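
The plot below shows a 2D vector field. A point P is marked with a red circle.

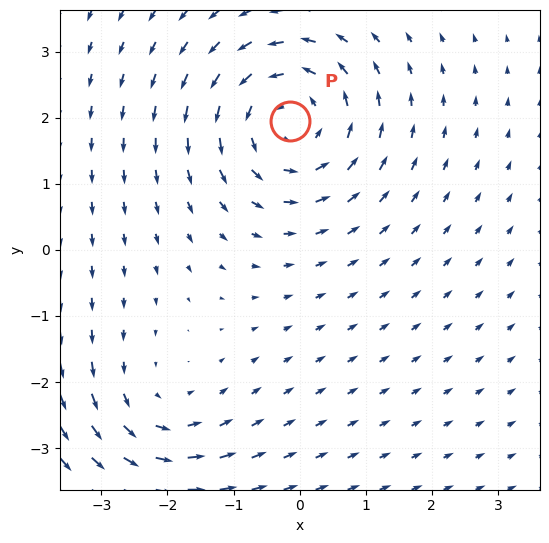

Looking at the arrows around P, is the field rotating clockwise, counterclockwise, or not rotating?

Near P at (-0.1, 2.0) the arrows circulate counterclockwise. The curl (z-component) there is about +4; positive curl means counterclockwise rotation.

counterclockwise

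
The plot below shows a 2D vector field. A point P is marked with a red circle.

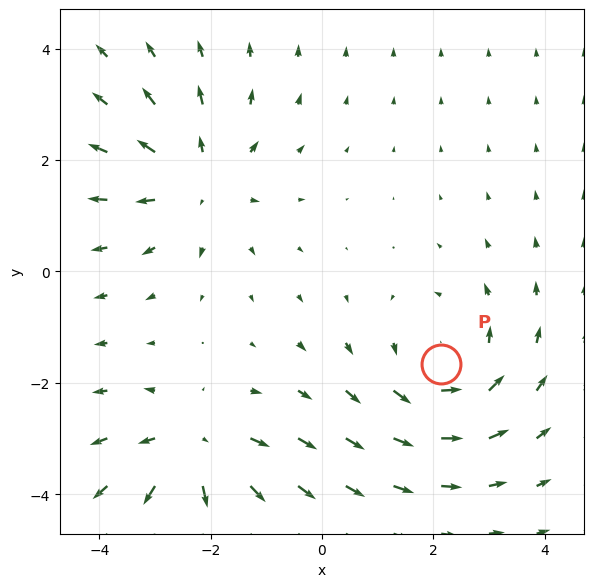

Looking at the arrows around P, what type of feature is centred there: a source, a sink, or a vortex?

vortex

At P (2.1, -1.7) the arrows circulate counterclockwise. Divergence ≈0, curl about +3 — near-zero divergence with nonzero curl is a vortex.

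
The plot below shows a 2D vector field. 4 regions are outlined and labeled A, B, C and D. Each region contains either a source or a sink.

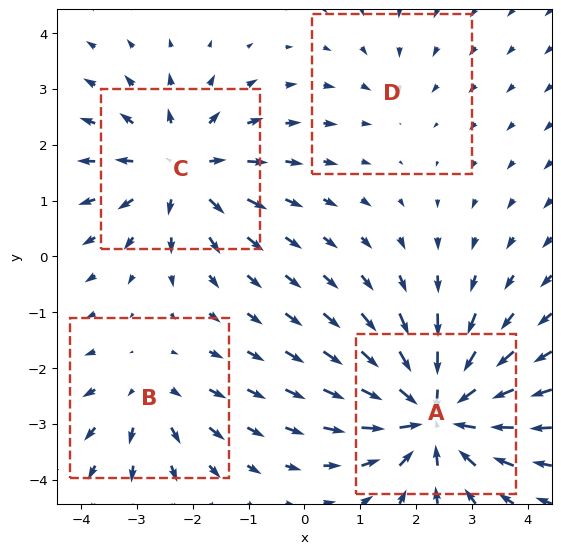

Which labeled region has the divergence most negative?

A

Divergence at each region's feature centre — A: about -7, B: about +3, C: about +5, D: about -2. Region A is most negative.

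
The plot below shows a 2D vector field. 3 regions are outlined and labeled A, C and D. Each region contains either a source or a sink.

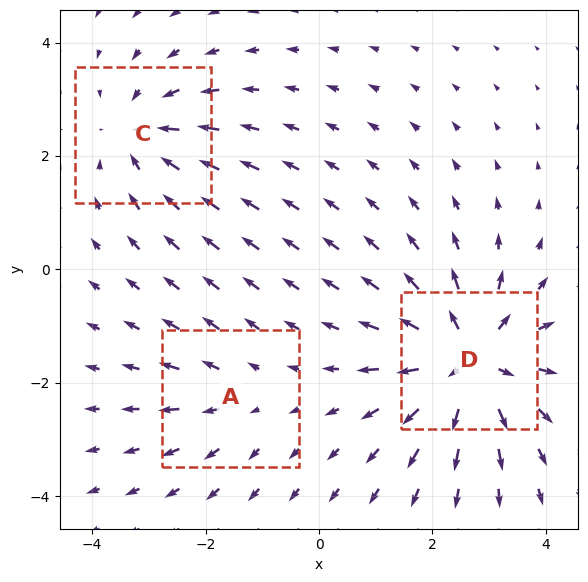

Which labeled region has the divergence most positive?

D

Divergence at each region's feature centre — A: about +2, C: about -3, D: about +5. Region D is most positive.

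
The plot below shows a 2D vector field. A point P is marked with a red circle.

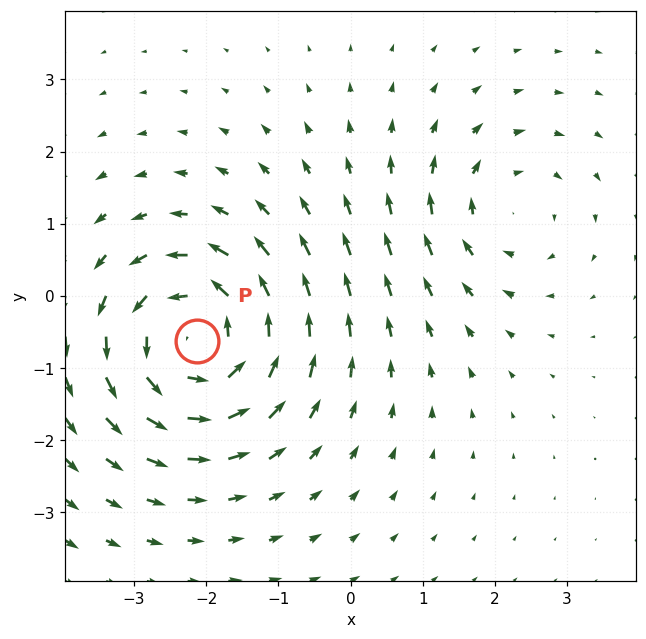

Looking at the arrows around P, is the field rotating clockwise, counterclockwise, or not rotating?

counterclockwise

Near P at (-2.1, -0.6) the arrows circulate counterclockwise. The curl (z-component) there is about +4; positive curl means counterclockwise rotation.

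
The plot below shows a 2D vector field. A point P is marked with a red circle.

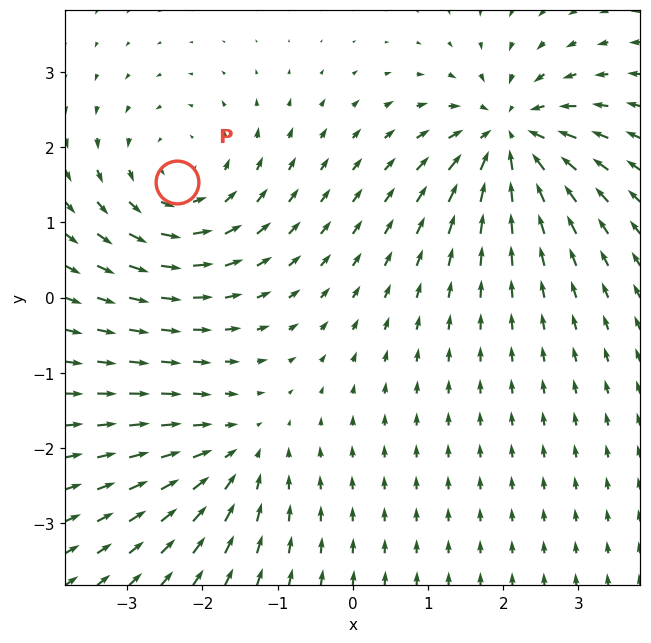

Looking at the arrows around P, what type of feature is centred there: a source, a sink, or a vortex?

At P (-2.3, 1.5) the arrows circulate counterclockwise. Divergence ≈0, curl about +4 — near-zero divergence with nonzero curl is a vortex.

vortex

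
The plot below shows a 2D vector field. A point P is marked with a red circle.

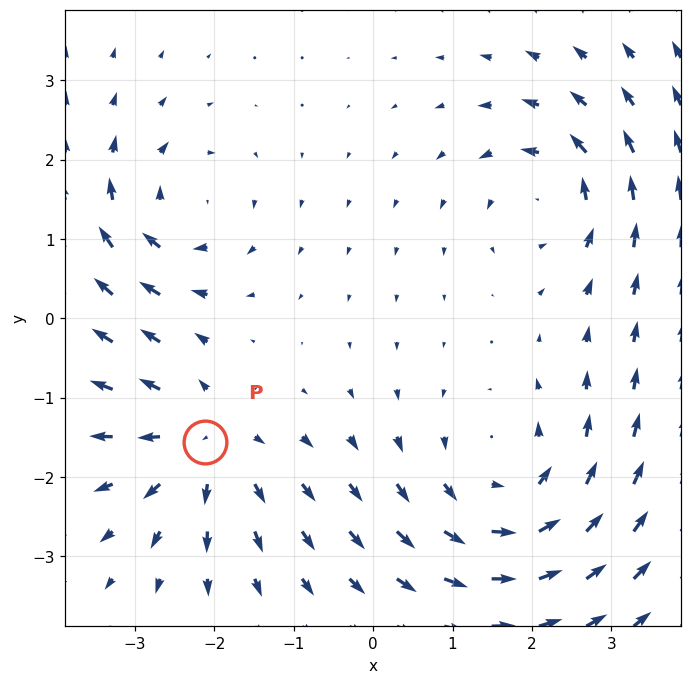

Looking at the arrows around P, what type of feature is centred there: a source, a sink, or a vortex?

source

At P (-2.1, -1.6) the arrows spread outward. Divergence about +5, curl ≈0 — positive divergence with near-zero curl is a source.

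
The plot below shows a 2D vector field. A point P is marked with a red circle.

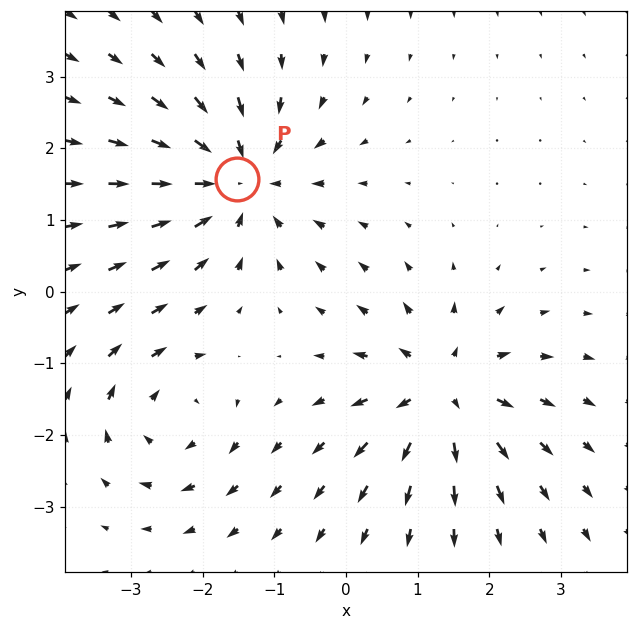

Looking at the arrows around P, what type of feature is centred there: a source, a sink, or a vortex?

sink

At P (-1.5, 1.6) the arrows converge inward. Divergence about -5, curl ≈0 — negative divergence with near-zero curl is a sink.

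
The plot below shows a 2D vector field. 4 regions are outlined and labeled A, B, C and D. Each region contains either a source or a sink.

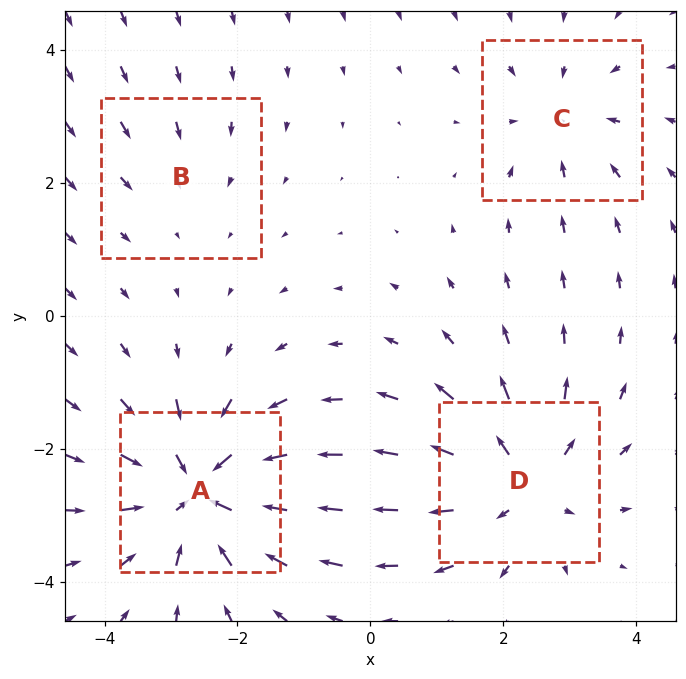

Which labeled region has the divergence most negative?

Divergence at each region's feature centre — A: about -6, B: about -2, C: about -3, D: about +5. Region A is most negative.

A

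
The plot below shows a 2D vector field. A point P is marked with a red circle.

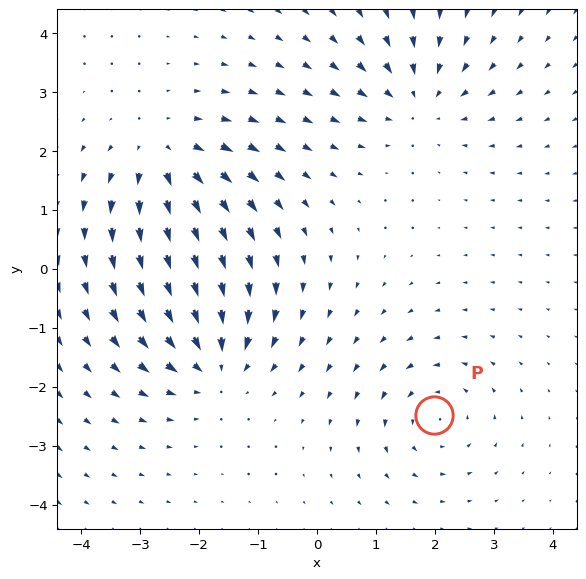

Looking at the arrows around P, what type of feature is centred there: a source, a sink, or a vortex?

At P (2.0, -2.5) the arrows circulate counterclockwise. Divergence ≈0, curl about +4 — near-zero divergence with nonzero curl is a vortex.

vortex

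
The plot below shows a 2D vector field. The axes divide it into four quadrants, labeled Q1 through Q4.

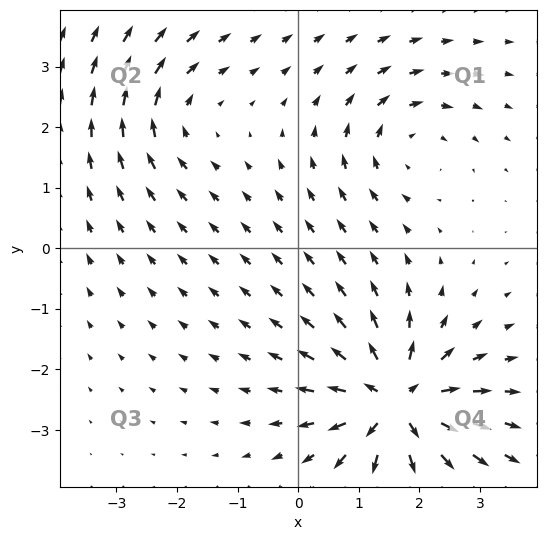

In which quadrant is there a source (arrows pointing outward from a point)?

The source sits at approximately (1.6, -2.5), which lies in quadrant Q4. The divergence there is about +6, positive as expected for a source.

Q4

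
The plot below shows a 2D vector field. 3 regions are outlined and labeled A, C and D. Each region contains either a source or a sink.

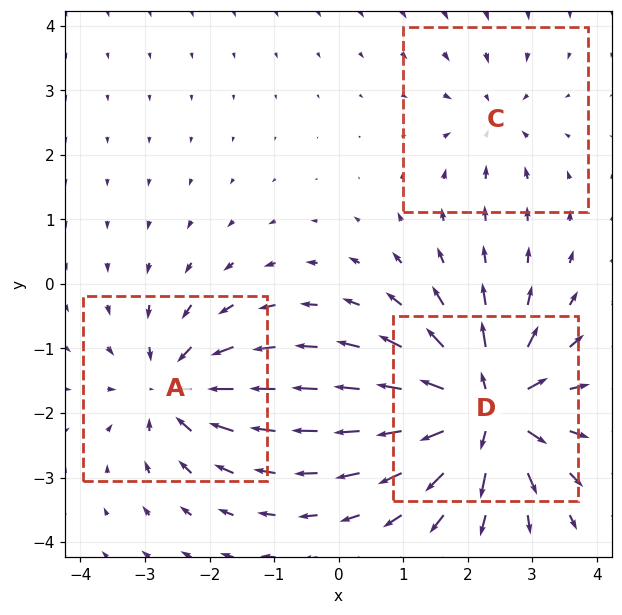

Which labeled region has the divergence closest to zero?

Divergence at each region's feature centre — A: about -4, C: about -2, D: about +7. Region C is closest to zero.

C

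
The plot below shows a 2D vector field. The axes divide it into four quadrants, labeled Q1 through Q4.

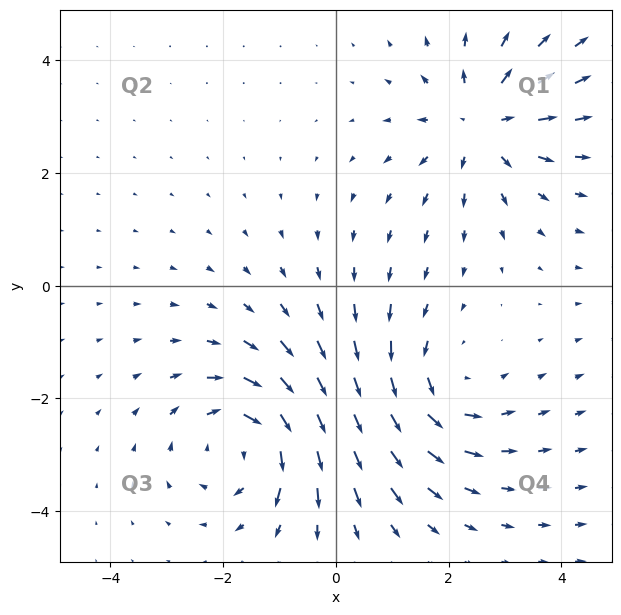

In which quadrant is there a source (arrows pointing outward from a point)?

The source sits at approximately (2.6, 2.9), which lies in quadrant Q1. The divergence there is about +4, positive as expected for a source.

Q1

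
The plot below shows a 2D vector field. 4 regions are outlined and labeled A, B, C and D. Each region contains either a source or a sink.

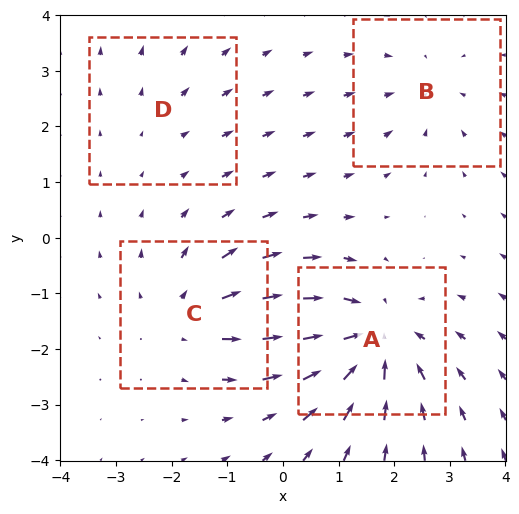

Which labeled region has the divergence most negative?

Divergence at each region's feature centre — A: about -6, B: about -3, C: about +4, D: about +2. Region A is most negative.

A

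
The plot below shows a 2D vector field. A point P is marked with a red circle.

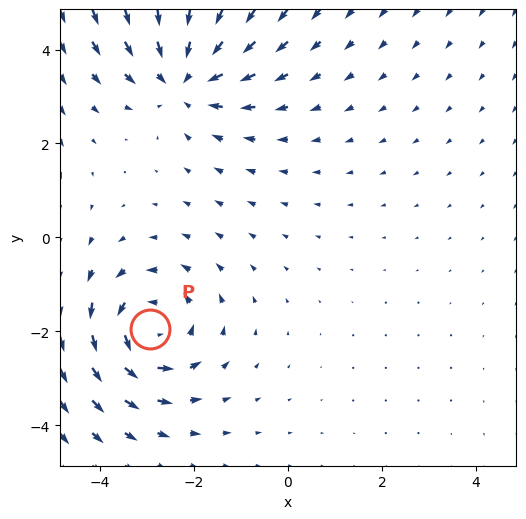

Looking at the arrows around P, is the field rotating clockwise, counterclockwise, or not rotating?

counterclockwise

Near P at (-2.9, -1.9) the arrows circulate counterclockwise. The curl (z-component) there is about +4; positive curl means counterclockwise rotation.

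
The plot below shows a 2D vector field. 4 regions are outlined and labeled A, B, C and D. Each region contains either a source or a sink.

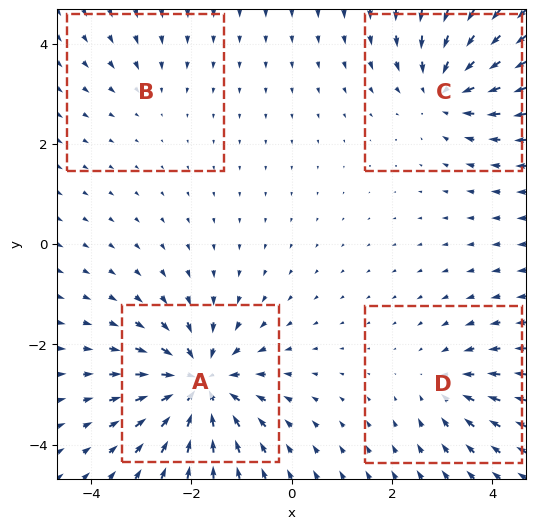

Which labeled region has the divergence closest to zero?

Divergence at each region's feature centre — A: about -8, B: about -2, C: about -5, D: about -4. Region B is closest to zero.

B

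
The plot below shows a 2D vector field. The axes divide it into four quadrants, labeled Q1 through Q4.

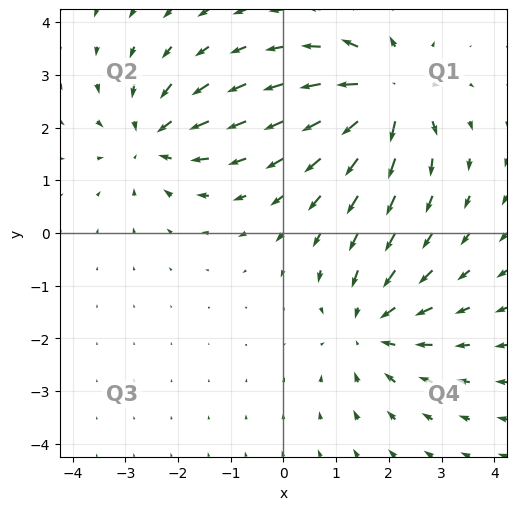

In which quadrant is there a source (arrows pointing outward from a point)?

Q1

The source sits at approximately (2.0, 2.6), which lies in quadrant Q1. The divergence there is about +7, positive as expected for a source.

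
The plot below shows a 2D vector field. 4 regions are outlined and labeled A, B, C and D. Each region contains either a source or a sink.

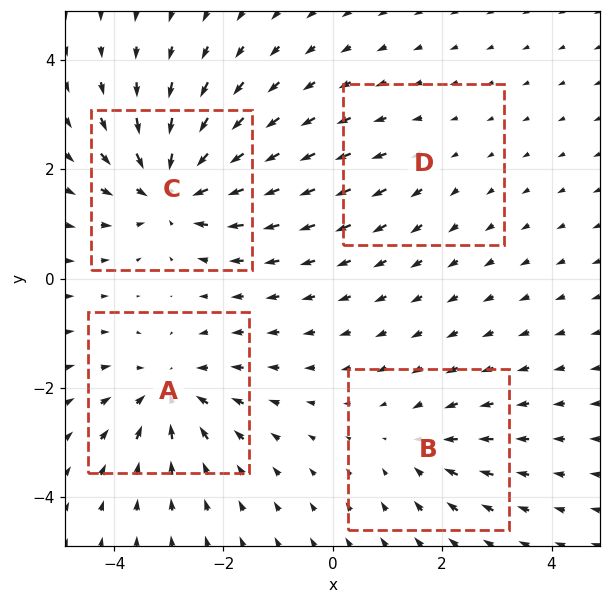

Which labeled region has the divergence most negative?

C

Divergence at each region's feature centre — A: about -5, B: about -3, C: about -7, D: about +2. Region C is most negative.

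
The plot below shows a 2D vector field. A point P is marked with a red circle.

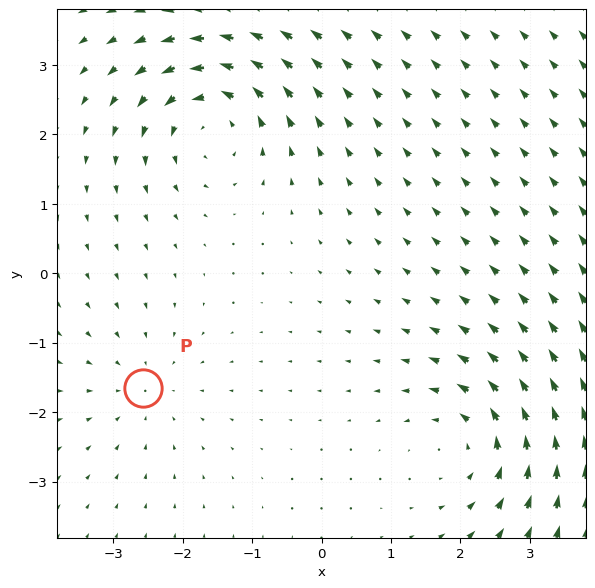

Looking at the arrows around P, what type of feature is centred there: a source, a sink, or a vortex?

sink

At P (-2.6, -1.7) the arrows converge inward. Divergence about -3, curl ≈0 — negative divergence with near-zero curl is a sink.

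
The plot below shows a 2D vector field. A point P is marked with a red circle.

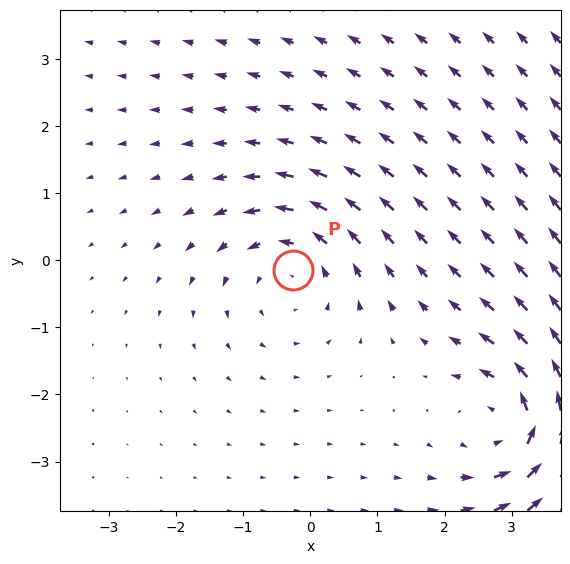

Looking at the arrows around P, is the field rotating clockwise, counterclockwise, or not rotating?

Near P at (-0.3, -0.1) the arrows circulate counterclockwise. The curl (z-component) there is about +3; positive curl means counterclockwise rotation.

counterclockwise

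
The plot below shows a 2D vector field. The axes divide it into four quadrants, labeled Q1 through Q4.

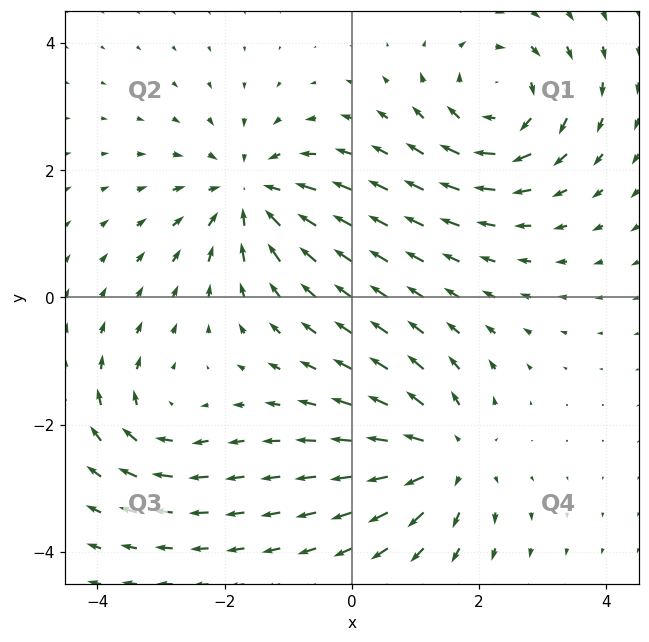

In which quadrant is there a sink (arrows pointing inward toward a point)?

The sink sits at approximately (-1.6, 1.6), which lies in quadrant Q2. The divergence there is about -5, negative as expected for a sink.

Q2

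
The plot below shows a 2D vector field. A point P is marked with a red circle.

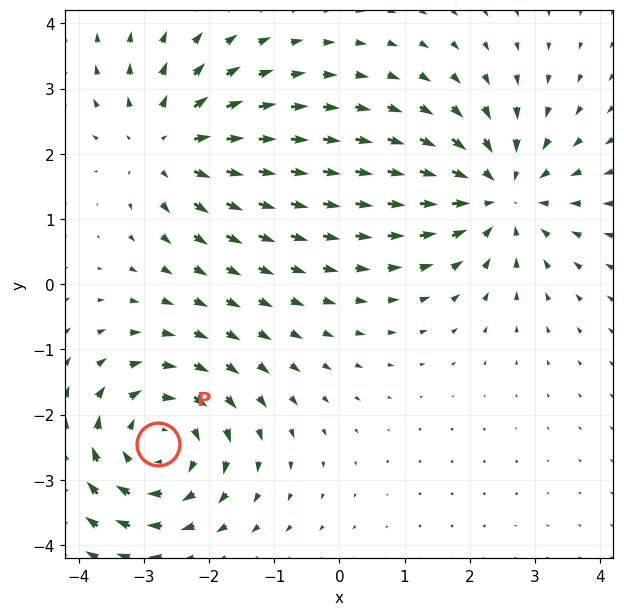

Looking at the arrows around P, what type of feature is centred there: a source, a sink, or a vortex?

vortex

At P (-2.8, -2.4) the arrows circulate clockwise. Divergence ≈0, curl about -4 — near-zero divergence with nonzero curl is a vortex.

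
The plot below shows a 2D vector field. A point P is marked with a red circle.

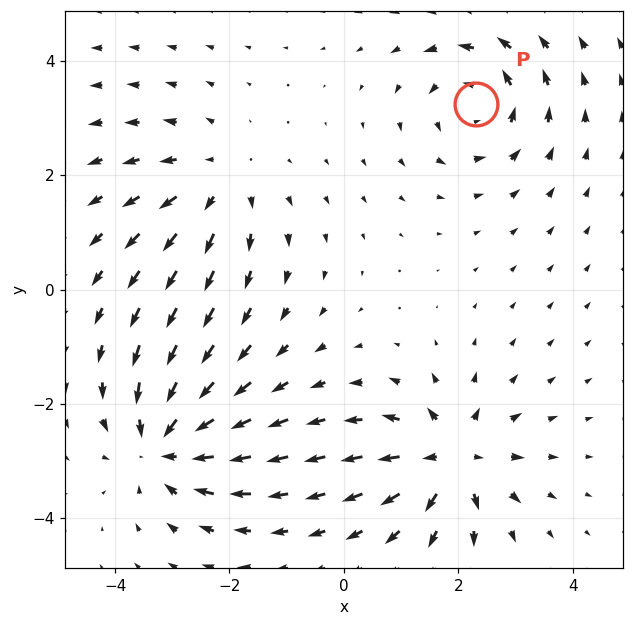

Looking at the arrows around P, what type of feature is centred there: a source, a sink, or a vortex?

At P (2.3, 3.2) the arrows circulate counterclockwise. Divergence ≈0, curl about +4 — near-zero divergence with nonzero curl is a vortex.

vortex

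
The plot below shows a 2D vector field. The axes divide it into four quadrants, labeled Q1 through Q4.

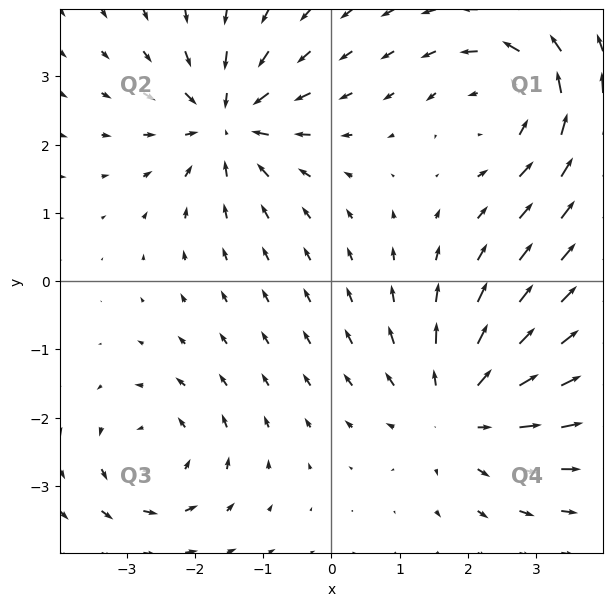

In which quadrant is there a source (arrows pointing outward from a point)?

The source sits at approximately (1.9, -1.9), which lies in quadrant Q4. The divergence there is about +4, positive as expected for a source.

Q4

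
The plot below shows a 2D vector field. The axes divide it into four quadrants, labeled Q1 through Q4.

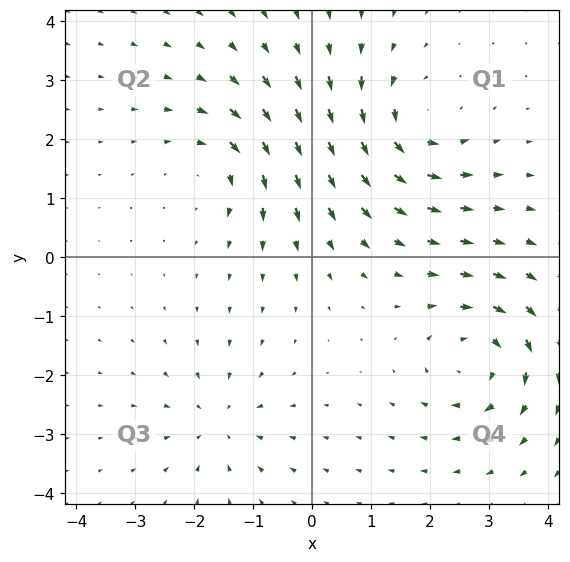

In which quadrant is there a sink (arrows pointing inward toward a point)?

Q3

The sink sits at approximately (-1.6, -2.8), which lies in quadrant Q3. The divergence there is about -4, negative as expected for a sink.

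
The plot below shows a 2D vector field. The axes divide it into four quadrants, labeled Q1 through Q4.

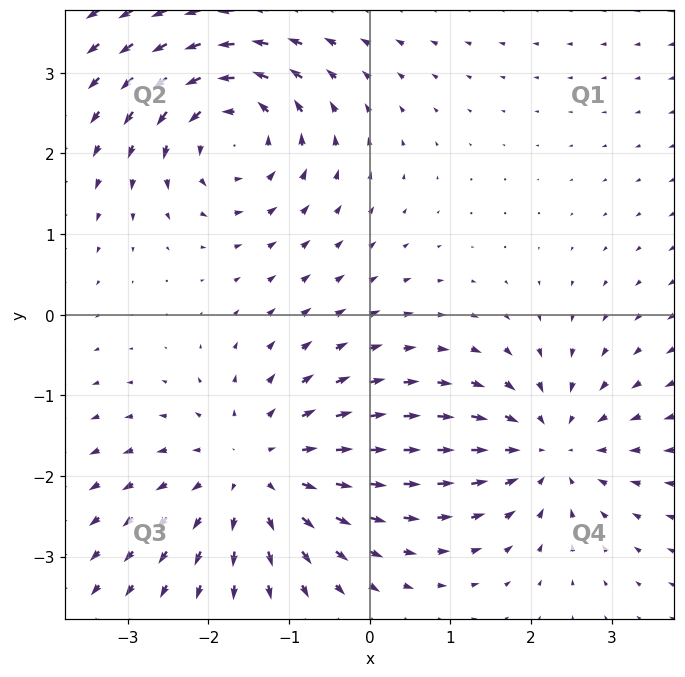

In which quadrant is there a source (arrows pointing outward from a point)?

The source sits at approximately (-1.4, -1.9), which lies in quadrant Q3. The divergence there is about +3, positive as expected for a source.

Q3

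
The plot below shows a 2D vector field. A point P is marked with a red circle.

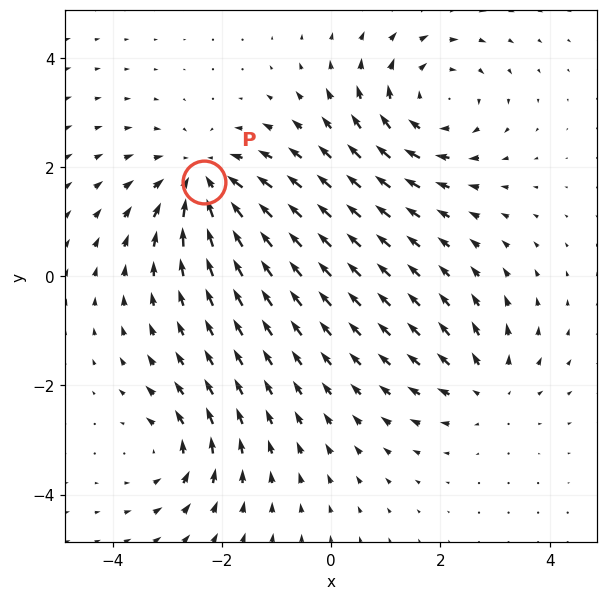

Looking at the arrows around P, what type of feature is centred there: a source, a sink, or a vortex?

sink

At P (-2.3, 1.7) the arrows converge inward. Divergence about -4, curl ≈0 — negative divergence with near-zero curl is a sink.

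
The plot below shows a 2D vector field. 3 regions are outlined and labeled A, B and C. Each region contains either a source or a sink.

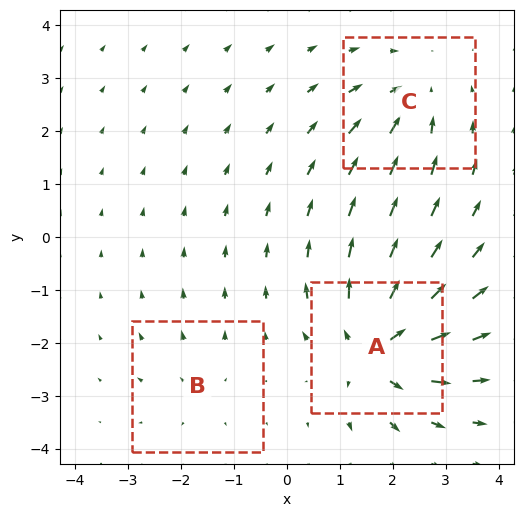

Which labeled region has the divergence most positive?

A

Divergence at each region's feature centre — A: about +6, B: about +2, C: about -3. Region A is most positive.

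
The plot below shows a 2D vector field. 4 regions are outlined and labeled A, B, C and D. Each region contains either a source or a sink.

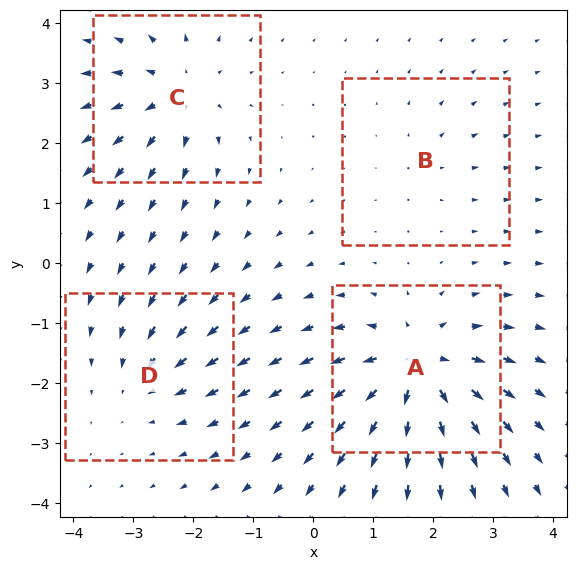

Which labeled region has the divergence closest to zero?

B

Divergence at each region's feature centre — A: about +8, B: about +2, C: about +6, D: about -4. Region B is closest to zero.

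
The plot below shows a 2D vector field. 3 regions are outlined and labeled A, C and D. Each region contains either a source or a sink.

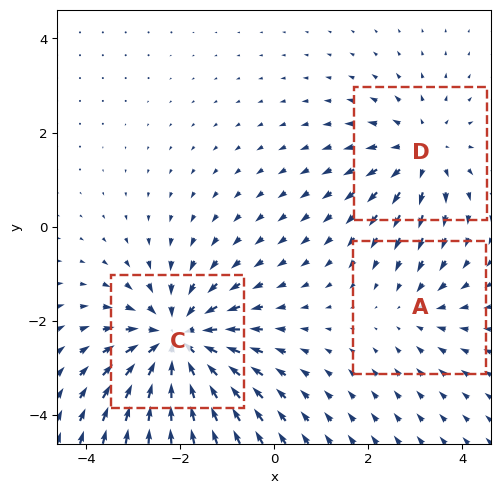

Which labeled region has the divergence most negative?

C

Divergence at each region's feature centre — A: about -2, C: about -4, D: about +3. Region C is most negative.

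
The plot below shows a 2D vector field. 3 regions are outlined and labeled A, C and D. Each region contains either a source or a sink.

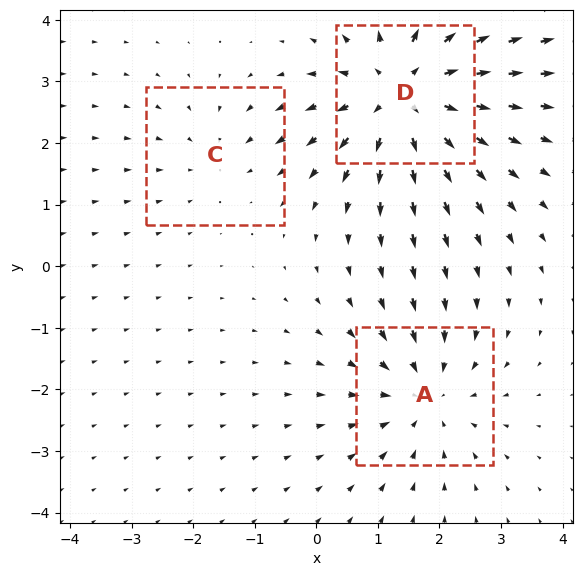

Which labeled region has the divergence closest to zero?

Divergence at each region's feature centre — A: about -3, C: about -2, D: about +4. Region C is closest to zero.

C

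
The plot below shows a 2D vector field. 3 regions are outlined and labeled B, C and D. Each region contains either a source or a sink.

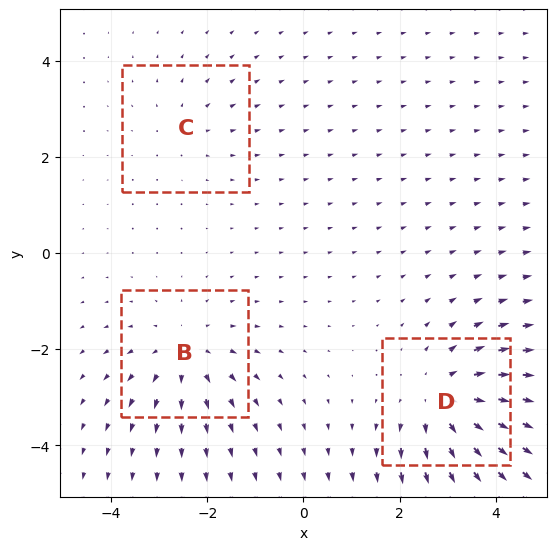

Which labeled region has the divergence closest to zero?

Divergence at each region's feature centre — B: about +3, C: about +2, D: about +4. Region C is closest to zero.

C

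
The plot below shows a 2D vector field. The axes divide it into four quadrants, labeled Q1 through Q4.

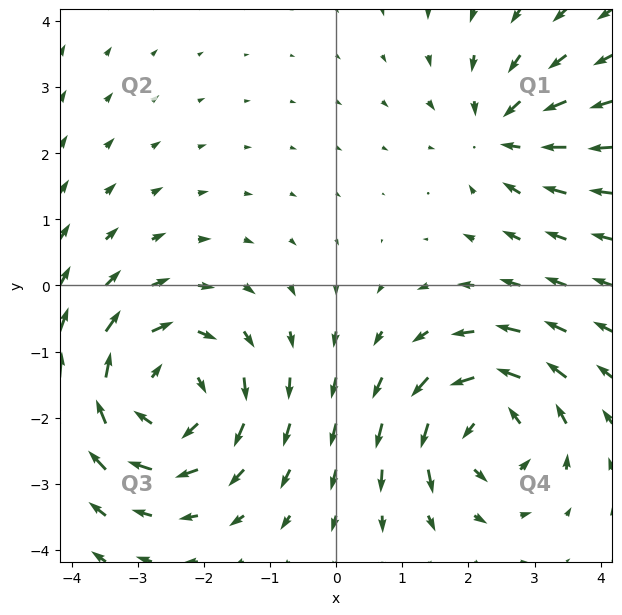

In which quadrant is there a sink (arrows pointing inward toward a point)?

Q1

The sink sits at approximately (2.5, 2.3), which lies in quadrant Q1. The divergence there is about -3, negative as expected for a sink.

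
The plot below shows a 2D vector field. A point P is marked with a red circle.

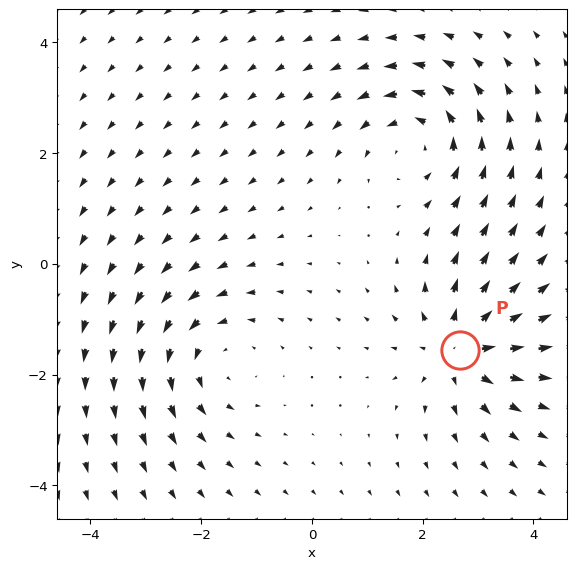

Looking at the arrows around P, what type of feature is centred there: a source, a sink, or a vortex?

source

At P (2.7, -1.5) the arrows spread outward. Divergence about +4, curl ≈0 — positive divergence with near-zero curl is a source.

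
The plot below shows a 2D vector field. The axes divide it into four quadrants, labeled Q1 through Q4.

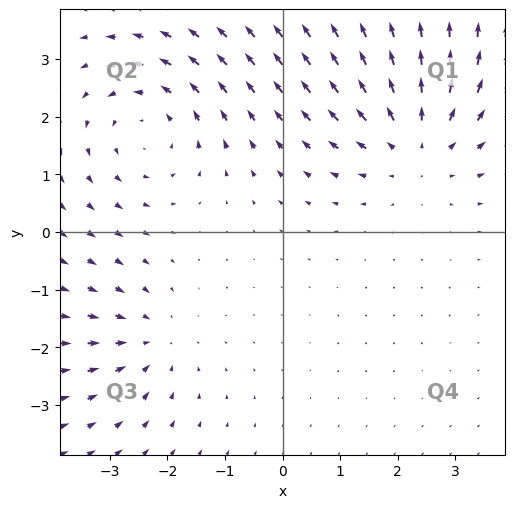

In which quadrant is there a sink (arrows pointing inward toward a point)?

The sink sits at approximately (-2.3, -1.9), which lies in quadrant Q3. The divergence there is about -3, negative as expected for a sink.

Q3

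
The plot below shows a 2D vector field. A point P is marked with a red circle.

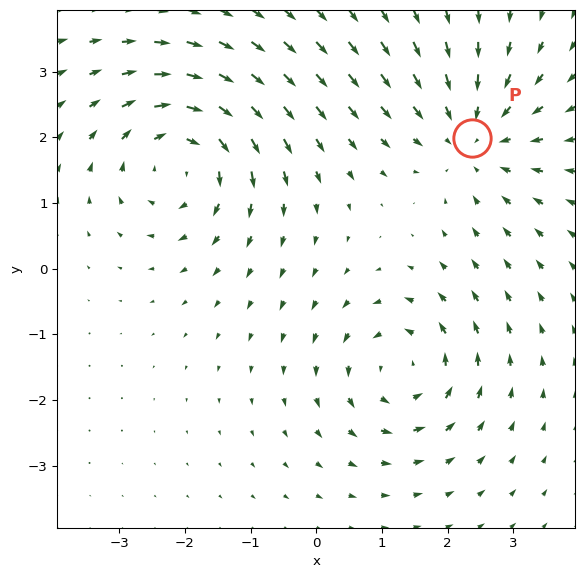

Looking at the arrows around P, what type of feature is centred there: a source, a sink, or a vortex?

At P (2.4, 2.0) the arrows converge inward. Divergence about -4, curl ≈0 — negative divergence with near-zero curl is a sink.

sink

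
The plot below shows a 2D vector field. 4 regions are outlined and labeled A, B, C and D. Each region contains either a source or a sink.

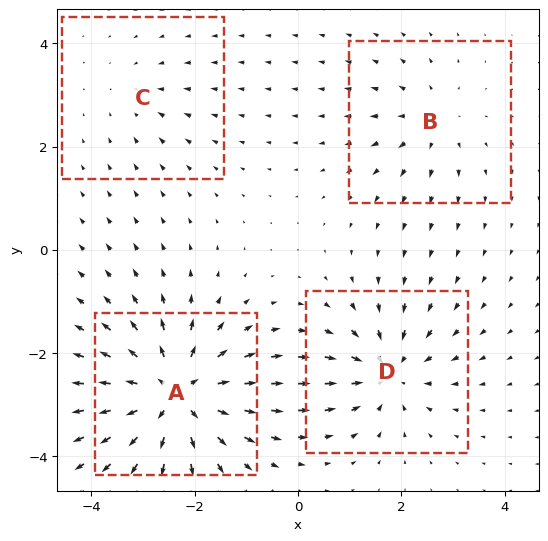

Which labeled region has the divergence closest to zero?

C

Divergence at each region's feature centre — A: about +7, B: about +3, C: about -2, D: about -5. Region C is closest to zero.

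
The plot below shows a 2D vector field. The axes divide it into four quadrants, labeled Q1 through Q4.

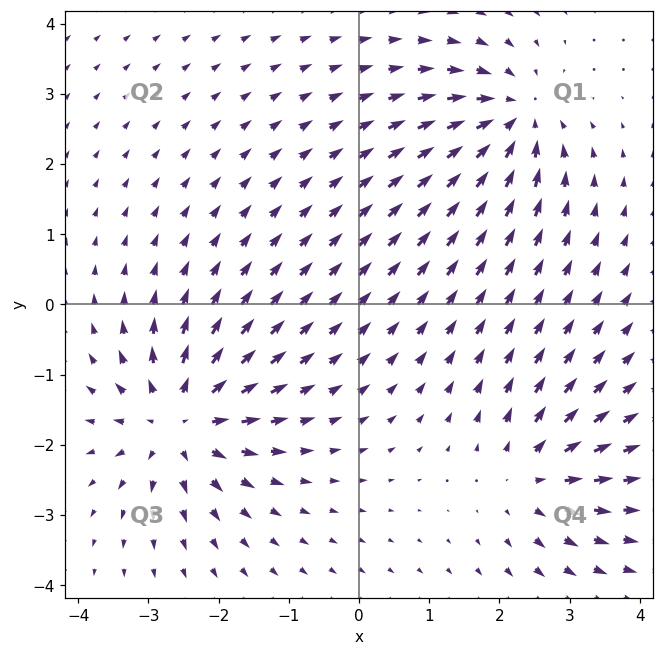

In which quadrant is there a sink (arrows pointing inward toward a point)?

Q1

The sink sits at approximately (2.2, 2.7), which lies in quadrant Q1. The divergence there is about -5, negative as expected for a sink.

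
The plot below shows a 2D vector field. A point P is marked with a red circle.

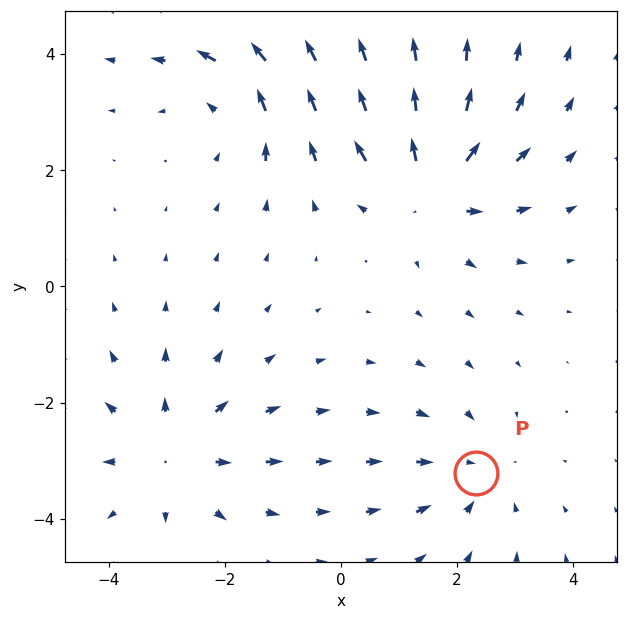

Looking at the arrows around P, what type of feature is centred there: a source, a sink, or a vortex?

At P (2.3, -3.2) the arrows converge inward. Divergence about -3, curl ≈0 — negative divergence with near-zero curl is a sink.

sink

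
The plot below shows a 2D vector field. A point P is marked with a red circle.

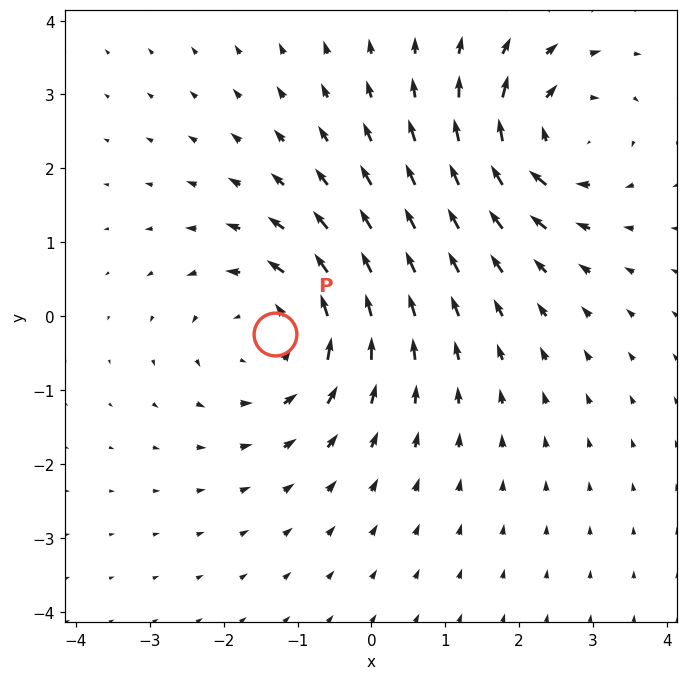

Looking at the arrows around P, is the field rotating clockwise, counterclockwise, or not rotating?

counterclockwise

Near P at (-1.3, -0.2) the arrows circulate counterclockwise. The curl (z-component) there is about +4; positive curl means counterclockwise rotation.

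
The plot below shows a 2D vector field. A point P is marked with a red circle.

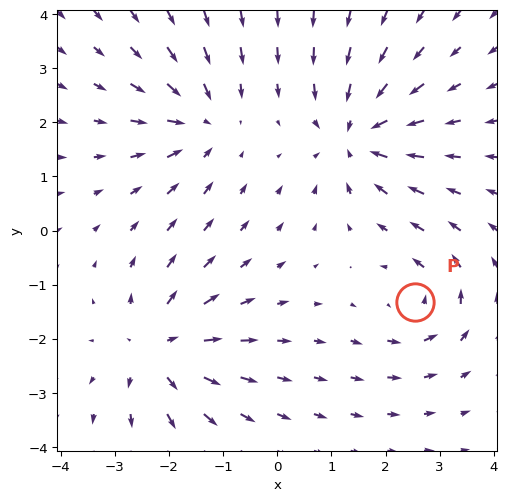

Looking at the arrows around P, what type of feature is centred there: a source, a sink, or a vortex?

At P (2.5, -1.3) the arrows circulate counterclockwise. Divergence ≈0, curl about +3 — near-zero divergence with nonzero curl is a vortex.

vortex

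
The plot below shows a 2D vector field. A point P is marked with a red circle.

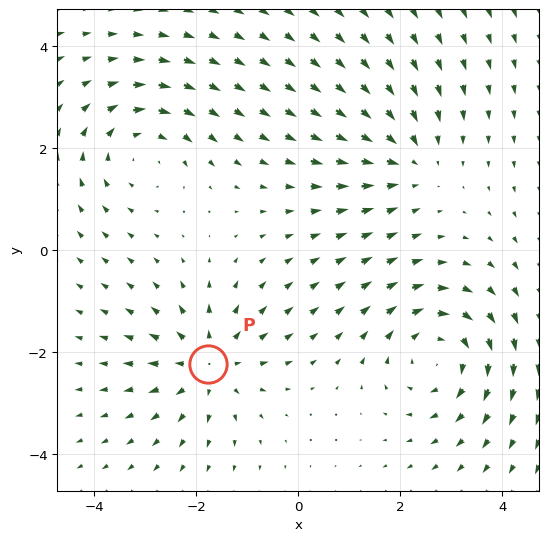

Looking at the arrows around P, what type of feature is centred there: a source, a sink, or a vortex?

At P (-1.8, -2.2) the arrows spread outward. Divergence about +3, curl ≈0 — positive divergence with near-zero curl is a source.

source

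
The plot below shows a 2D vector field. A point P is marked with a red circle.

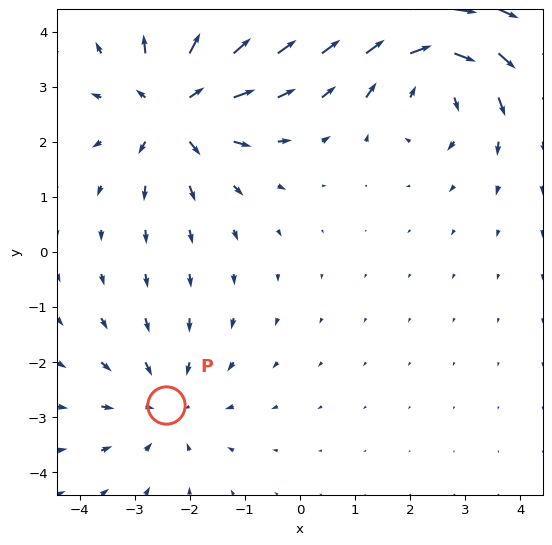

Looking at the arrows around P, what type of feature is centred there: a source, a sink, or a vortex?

sink

At P (-2.4, -2.8) the arrows converge inward. Divergence about -2, curl ≈0 — negative divergence with near-zero curl is a sink.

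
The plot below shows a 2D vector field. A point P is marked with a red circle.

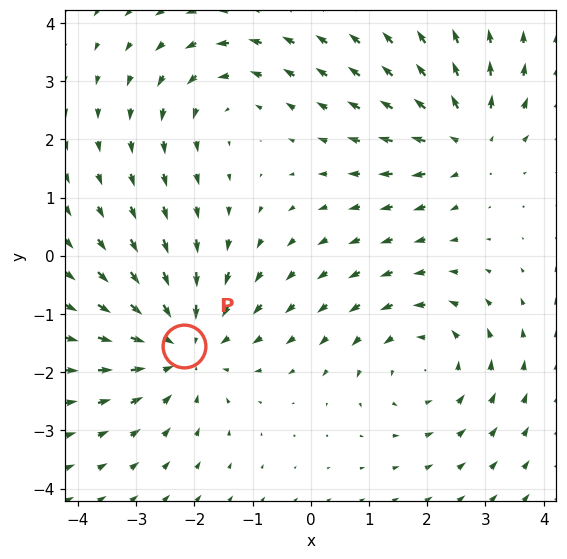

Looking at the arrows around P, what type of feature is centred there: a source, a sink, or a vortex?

sink

At P (-2.2, -1.5) the arrows converge inward. Divergence about -4, curl ≈0 — negative divergence with near-zero curl is a sink.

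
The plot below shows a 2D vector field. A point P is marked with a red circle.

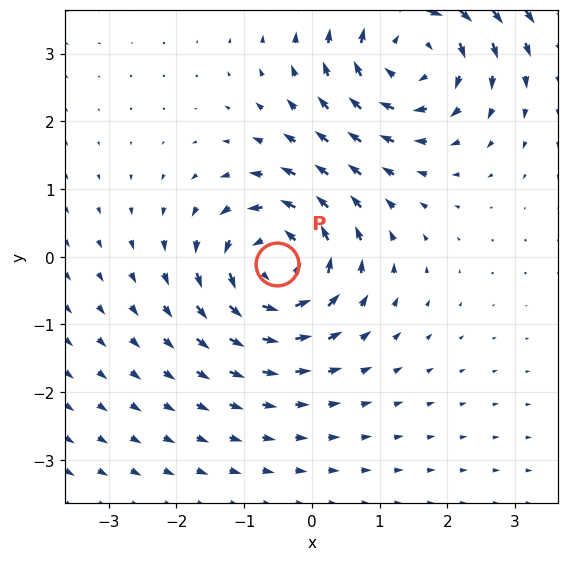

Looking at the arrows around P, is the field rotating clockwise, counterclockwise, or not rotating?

Near P at (-0.5, -0.1) the arrows circulate counterclockwise. The curl (z-component) there is about +6; positive curl means counterclockwise rotation.

counterclockwise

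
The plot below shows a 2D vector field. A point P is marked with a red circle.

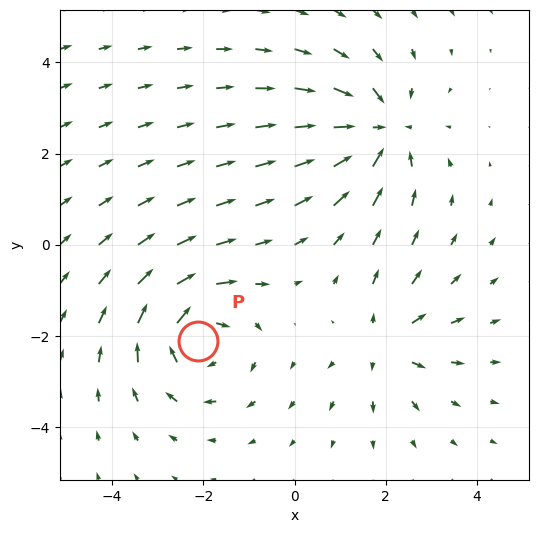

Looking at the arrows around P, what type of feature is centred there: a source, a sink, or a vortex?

vortex

At P (-2.1, -2.1) the arrows circulate clockwise. Divergence ≈0, curl about -5 — near-zero divergence with nonzero curl is a vortex.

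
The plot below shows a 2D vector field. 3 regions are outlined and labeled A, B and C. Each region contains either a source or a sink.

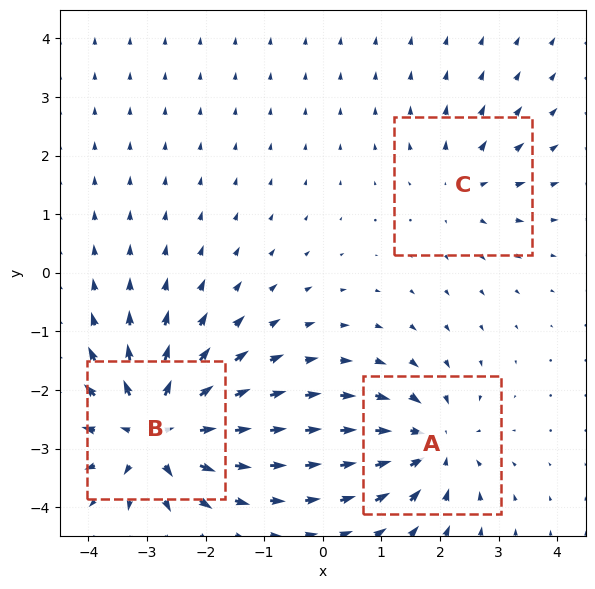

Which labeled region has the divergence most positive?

B

Divergence at each region's feature centre — A: about -4, B: about +6, C: about +2. Region B is most positive.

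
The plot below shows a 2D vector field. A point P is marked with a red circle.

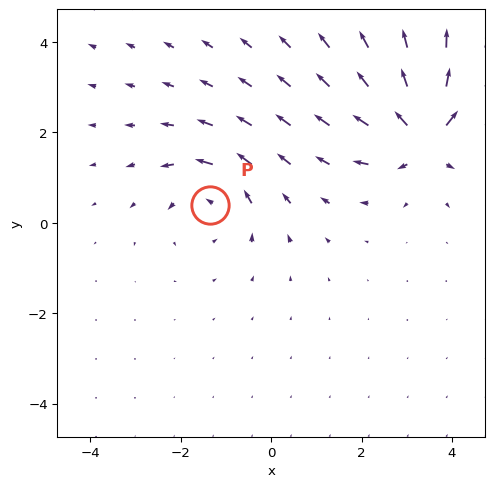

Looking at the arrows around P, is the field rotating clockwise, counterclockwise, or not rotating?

Near P at (-1.3, 0.4) the arrows circulate counterclockwise. The curl (z-component) there is about +3; positive curl means counterclockwise rotation.

counterclockwise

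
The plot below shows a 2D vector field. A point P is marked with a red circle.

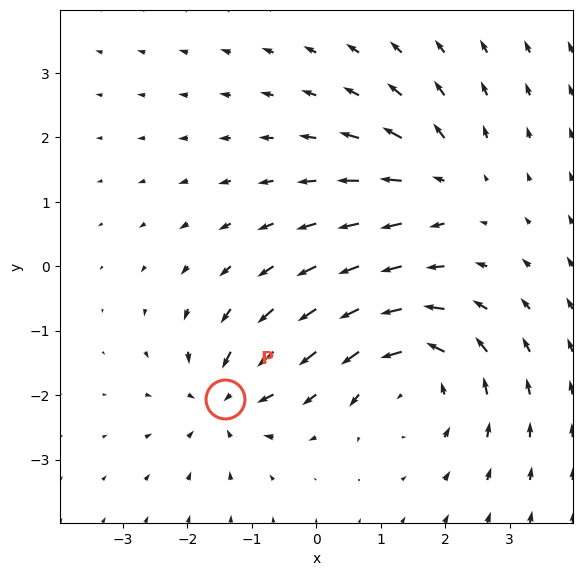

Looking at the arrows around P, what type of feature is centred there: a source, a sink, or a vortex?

sink

At P (-1.4, -2.1) the arrows converge inward. Divergence about -4, curl ≈0 — negative divergence with near-zero curl is a sink.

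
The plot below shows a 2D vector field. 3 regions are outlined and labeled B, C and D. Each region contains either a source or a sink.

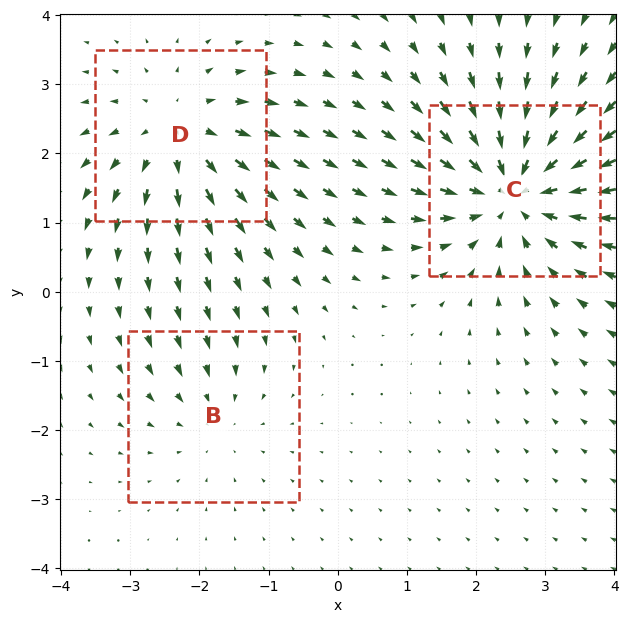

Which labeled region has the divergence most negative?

Divergence at each region's feature centre — B: about -2, C: about -5, D: about +3. Region C is most negative.

C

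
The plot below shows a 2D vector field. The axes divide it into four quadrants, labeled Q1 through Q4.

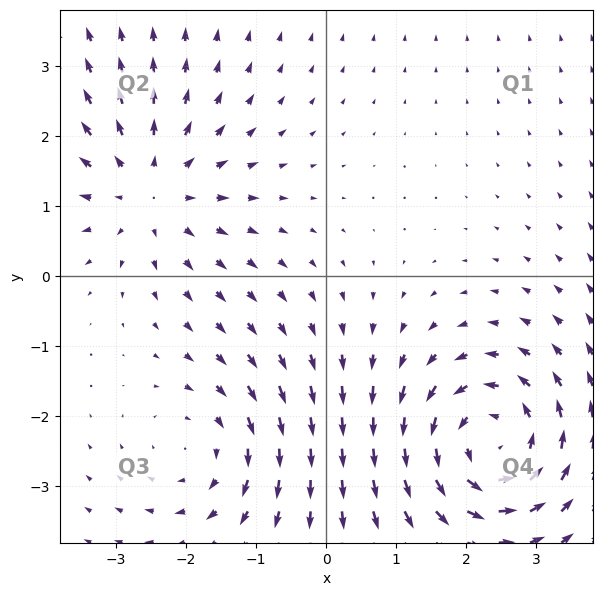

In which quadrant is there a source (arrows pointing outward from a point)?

The source sits at approximately (-2.5, 1.2), which lies in quadrant Q2. The divergence there is about +3, positive as expected for a source.

Q2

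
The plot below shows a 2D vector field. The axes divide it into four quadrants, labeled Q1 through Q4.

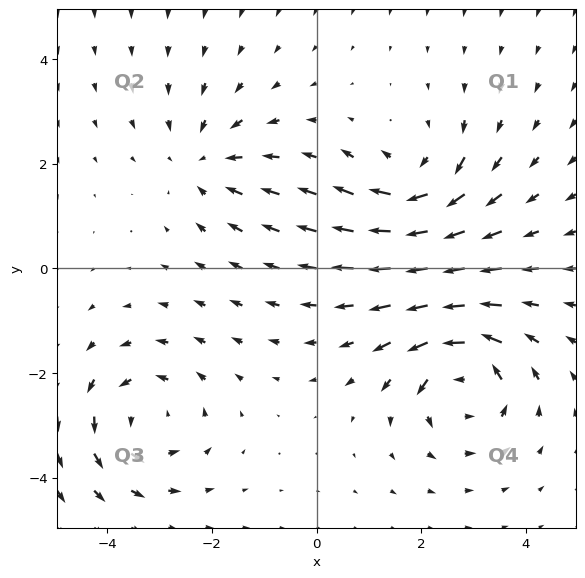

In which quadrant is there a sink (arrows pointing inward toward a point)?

Q2

The sink sits at approximately (-2.1, 2.0), which lies in quadrant Q2. The divergence there is about -3, negative as expected for a sink.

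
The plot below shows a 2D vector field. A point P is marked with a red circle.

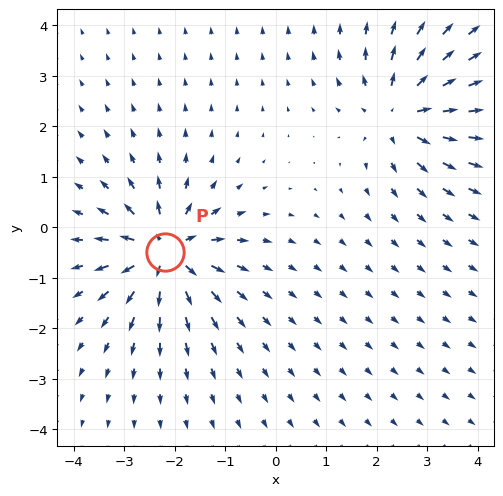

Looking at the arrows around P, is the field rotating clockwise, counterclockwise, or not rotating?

Near P at (-2.2, -0.5) the arrows show no circulation. The curl there is ≈0.

not rotating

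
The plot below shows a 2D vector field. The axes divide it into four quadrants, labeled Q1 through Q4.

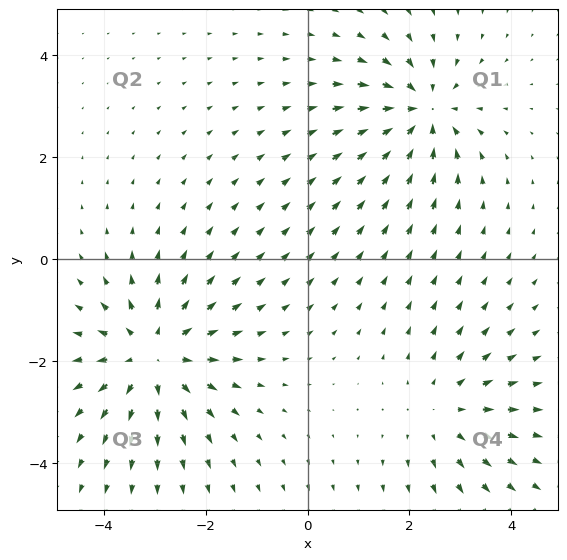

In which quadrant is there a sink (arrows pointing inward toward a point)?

Q1

The sink sits at approximately (2.3, 2.9), which lies in quadrant Q1. The divergence there is about -4, negative as expected for a sink.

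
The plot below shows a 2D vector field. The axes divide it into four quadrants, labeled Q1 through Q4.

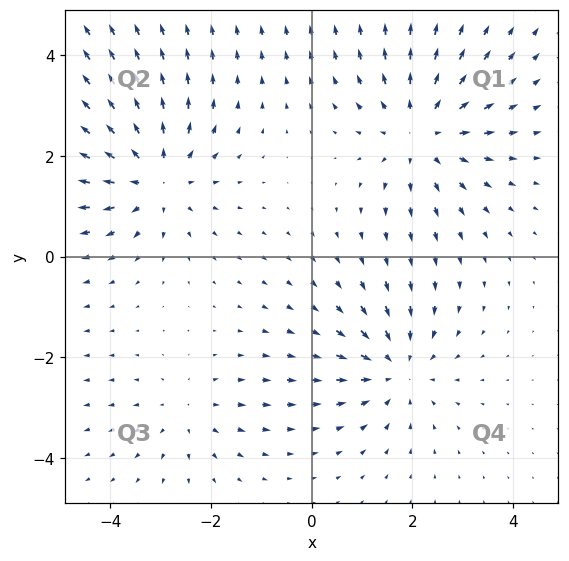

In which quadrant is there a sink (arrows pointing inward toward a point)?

The sink sits at approximately (1.7, -2.2), which lies in quadrant Q4. The divergence there is about -4, negative as expected for a sink.

Q4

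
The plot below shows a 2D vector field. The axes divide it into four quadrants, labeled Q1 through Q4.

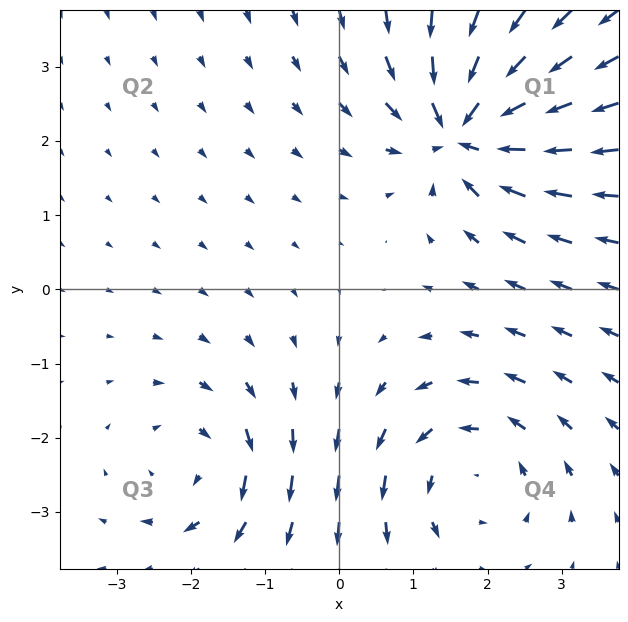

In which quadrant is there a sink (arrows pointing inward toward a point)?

Q1

The sink sits at approximately (1.7, 2.1), which lies in quadrant Q1. The divergence there is about -6, negative as expected for a sink.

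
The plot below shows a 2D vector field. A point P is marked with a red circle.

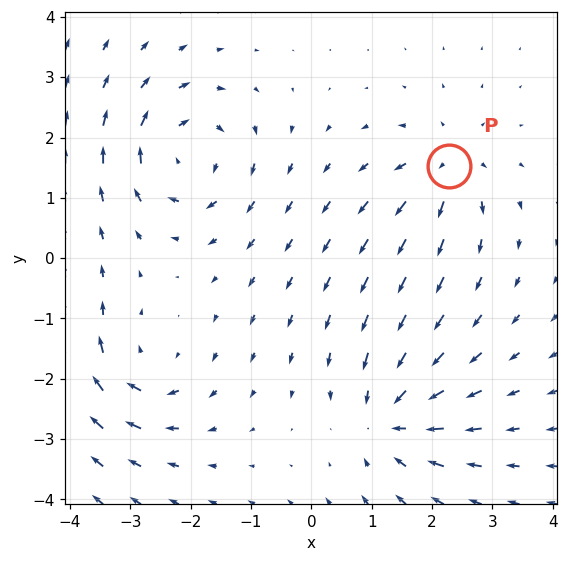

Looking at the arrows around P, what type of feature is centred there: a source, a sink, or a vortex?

source

At P (2.3, 1.5) the arrows spread outward. Divergence about +4, curl ≈0 — positive divergence with near-zero curl is a source.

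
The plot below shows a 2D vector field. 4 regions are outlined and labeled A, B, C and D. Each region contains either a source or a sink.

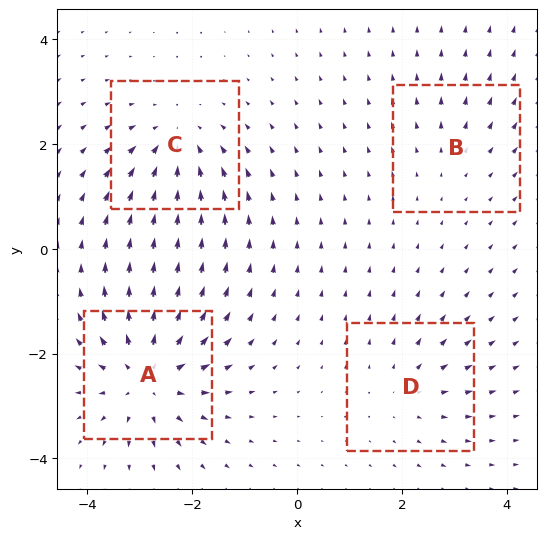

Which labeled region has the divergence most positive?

A

Divergence at each region's feature centre — A: about +7, B: about +2, C: about -5, D: about +3. Region A is most positive.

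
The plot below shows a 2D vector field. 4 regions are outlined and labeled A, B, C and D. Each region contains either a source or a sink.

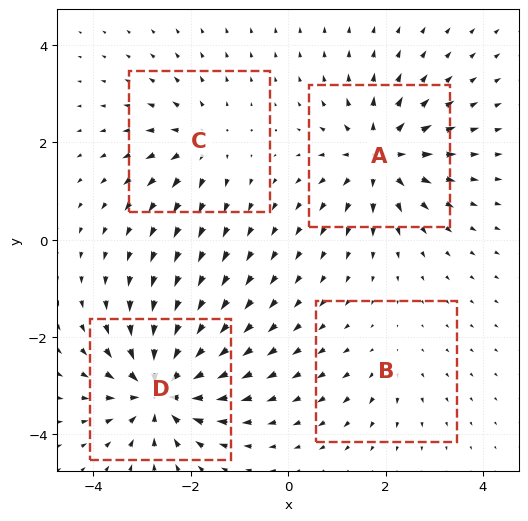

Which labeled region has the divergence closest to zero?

B

Divergence at each region's feature centre — A: about +6, B: about +2, C: about +4, D: about -8. Region B is closest to zero.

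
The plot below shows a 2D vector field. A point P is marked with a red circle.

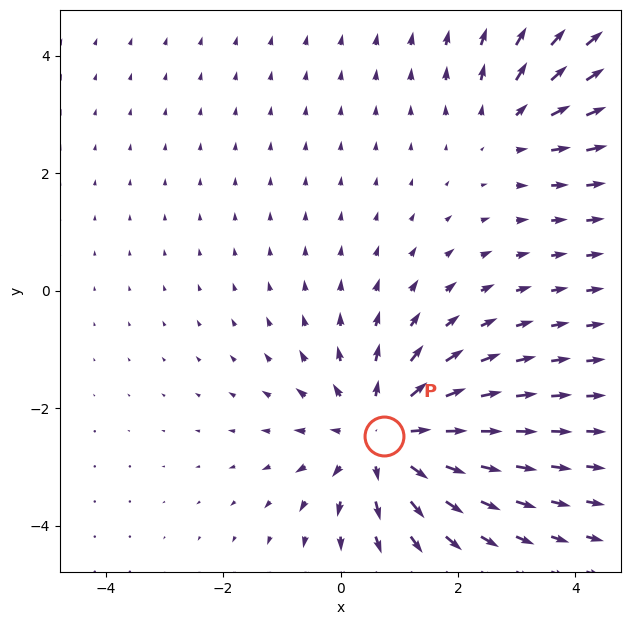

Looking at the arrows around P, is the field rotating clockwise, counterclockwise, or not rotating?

not rotating

Near P at (0.7, -2.5) the arrows show no circulation. The curl there is ≈0.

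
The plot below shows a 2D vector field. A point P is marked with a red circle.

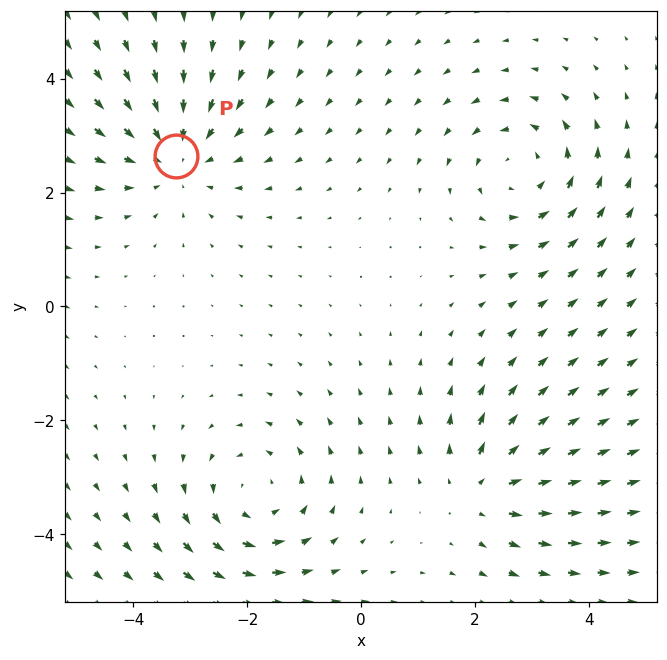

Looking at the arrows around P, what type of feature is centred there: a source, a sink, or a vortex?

At P (-3.2, 2.6) the arrows converge inward. Divergence about -4, curl ≈0 — negative divergence with near-zero curl is a sink.

sink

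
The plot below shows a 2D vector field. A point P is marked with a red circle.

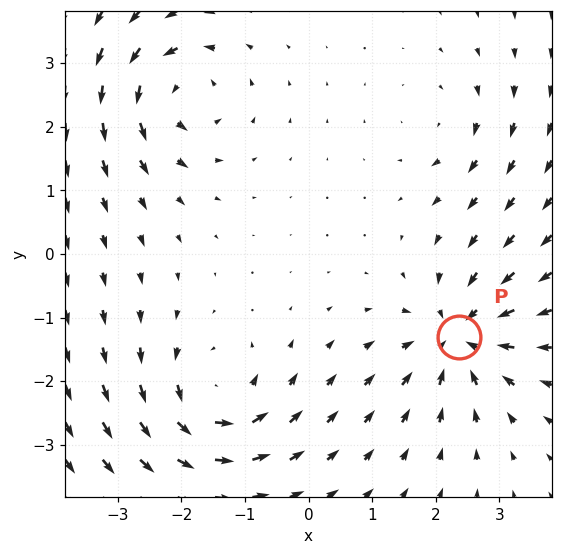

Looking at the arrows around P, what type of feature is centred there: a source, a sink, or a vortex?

At P (2.4, -1.3) the arrows converge inward. Divergence about -6, curl ≈0 — negative divergence with near-zero curl is a sink.

sink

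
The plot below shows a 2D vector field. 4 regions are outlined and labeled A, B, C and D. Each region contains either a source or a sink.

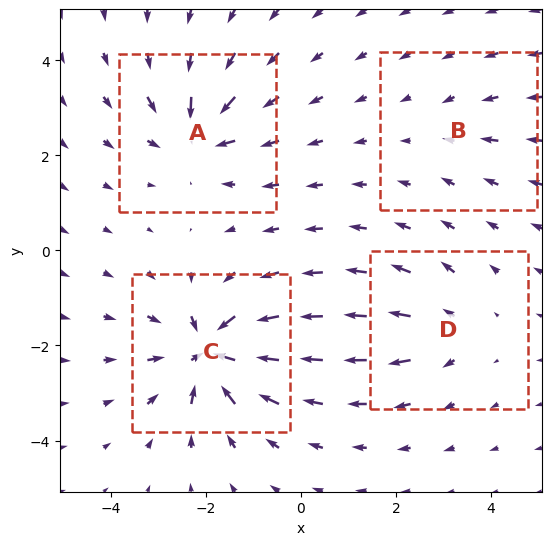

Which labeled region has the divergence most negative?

Divergence at each region's feature centre — A: about -6, B: about -2, C: about -9, D: about +4. Region C is most negative.

C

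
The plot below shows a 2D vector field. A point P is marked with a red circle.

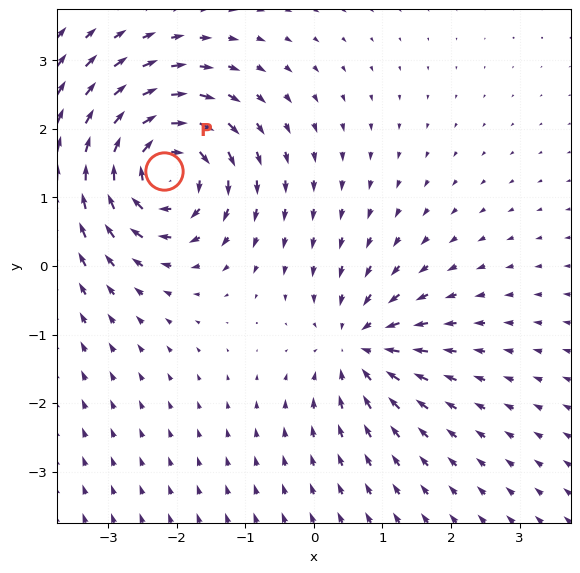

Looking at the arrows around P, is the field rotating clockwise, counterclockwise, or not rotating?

Near P at (-2.2, 1.4) the arrows circulate clockwise. The curl (z-component) there is about -6; negative curl means clockwise rotation.

clockwise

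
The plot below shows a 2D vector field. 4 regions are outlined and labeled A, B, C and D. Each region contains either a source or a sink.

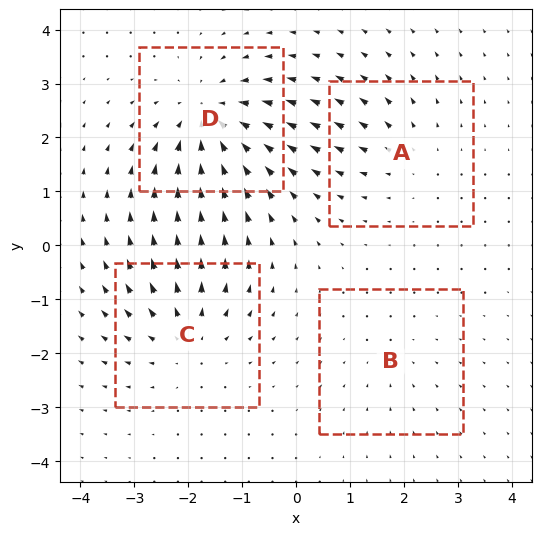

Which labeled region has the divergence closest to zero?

B

Divergence at each region's feature centre — A: about +3, B: about -2, C: about +5, D: about -7. Region B is closest to zero.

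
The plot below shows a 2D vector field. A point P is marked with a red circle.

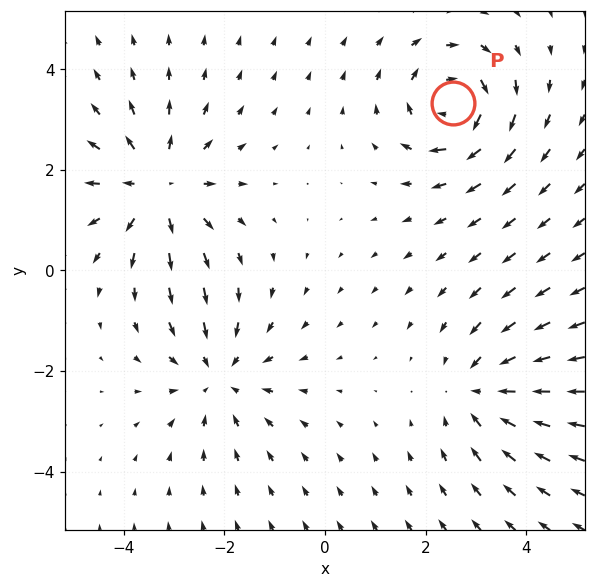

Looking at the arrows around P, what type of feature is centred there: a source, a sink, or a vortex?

At P (2.5, 3.3) the arrows circulate clockwise. Divergence ≈0, curl about -5 — near-zero divergence with nonzero curl is a vortex.

vortex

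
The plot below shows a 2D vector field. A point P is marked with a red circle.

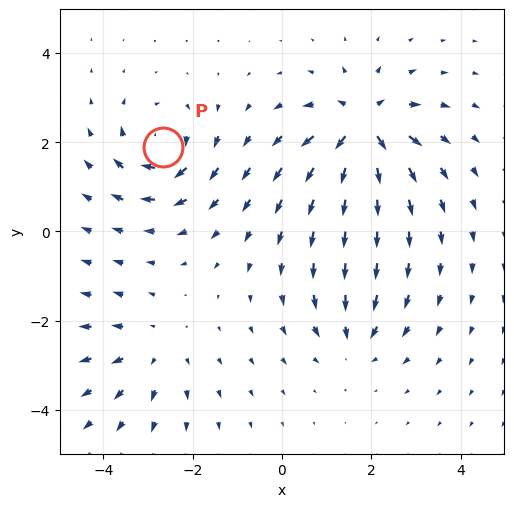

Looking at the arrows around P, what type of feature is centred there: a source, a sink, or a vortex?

At P (-2.7, 1.9) the arrows circulate clockwise. Divergence ≈0, curl about -5 — near-zero divergence with nonzero curl is a vortex.

vortex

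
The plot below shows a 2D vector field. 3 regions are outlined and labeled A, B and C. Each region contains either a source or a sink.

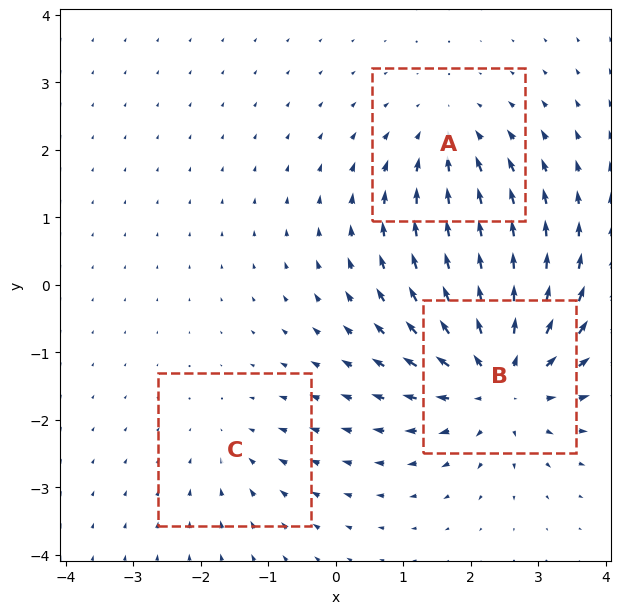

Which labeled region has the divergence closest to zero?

Divergence at each region's feature centre — A: about -3, B: about +5, C: about -2. Region C is closest to zero.

C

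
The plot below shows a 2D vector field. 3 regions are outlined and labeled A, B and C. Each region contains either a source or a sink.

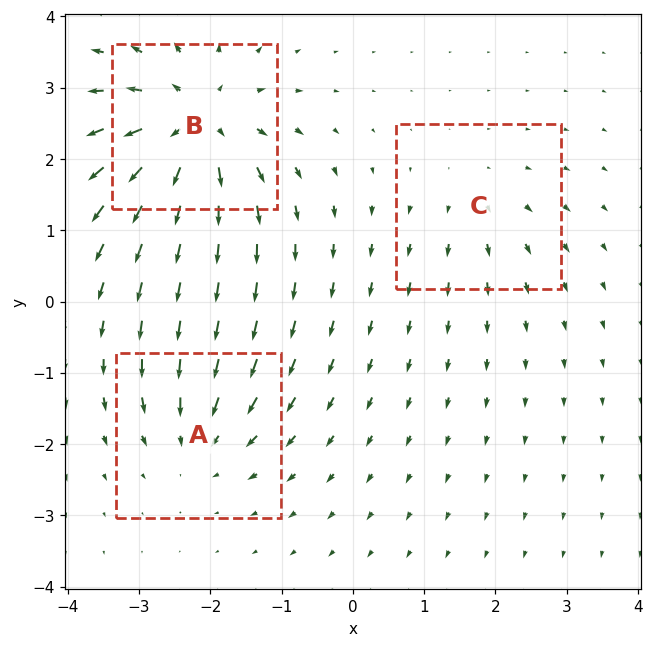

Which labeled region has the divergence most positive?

B

Divergence at each region's feature centre — A: about -3, B: about +6, C: about +2. Region B is most positive.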